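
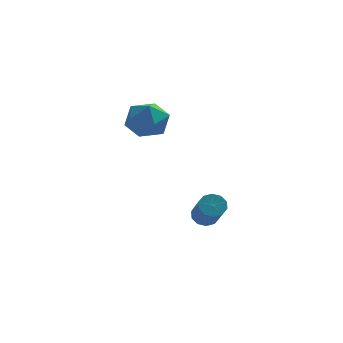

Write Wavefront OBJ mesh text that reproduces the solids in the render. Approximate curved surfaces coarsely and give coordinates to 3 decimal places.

v 0.271 4.668 0.742
v 0.889 4.429 1.489
v 0.351 3.151 0.191
v 0.969 2.912 0.938
v 0.011 3.121 1.129
v -0.039 4.059 1.47
v 1.279 3.521 0.21
v 1.229 4.459 0.551
v 1.511 3.721 1.161
v 0.728 3.473 1.729
v 0.512 4.107 -0.049
v -0.271 3.859 0.519
v 2.921 3.918 -4.418
v 3.485 3.912 -4.59
v 3.823 2.615 -3.434
v 3.259 2.622 -3.262
v 3.454 4.149 -4.315
v 3.792 2.853 -3.159
v 3.219 4.298 -4.079
v 3.557 3.002 -2.923
v 2.87 4.302 -3.973
v 3.209 3.005 -2.817
v 2.541 4.159 -4.037
v 2.879 2.863 -2.88
v 2.357 3.925 -4.246
v 2.695 2.628 -3.09
v 2.388 3.687 -4.521
v 2.726 2.391 -3.365
v 2.623 3.538 -4.757
v 2.961 2.242 -3.601
v 2.971 3.535 -4.863
v 3.31 2.238 -3.707
v 3.301 3.677 -4.8
v 3.639 2.381 -3.643
f 1 12 6
f 1 6 2
f 1 2 8
f 1 8 11
f 1 11 12
f 2 6 10
f 6 12 5
f 12 11 3
f 11 8 7
f 8 2 9
f 4 10 5
f 4 5 3
f 4 3 7
f 4 7 9
f 4 9 10
f 5 10 6
f 3 5 12
f 7 3 11
f 9 7 8
f 10 9 2
f 14 13 17
f 14 17 15
f 15 17 18
f 15 18 16
f 17 13 19
f 17 19 18
f 18 19 20
f 18 20 16
f 19 13 21
f 19 21 20
f 20 21 22
f 20 22 16
f 21 13 23
f 21 23 22
f 22 23 24
f 22 24 16
f 23 13 25
f 23 25 24
f 24 25 26
f 24 26 16
f 25 13 27
f 25 27 26
f 26 27 28
f 26 28 16
f 27 13 29
f 27 29 28
f 28 29 30
f 28 30 16
f 29 13 31
f 29 31 30
f 30 31 32
f 30 32 16
f 31 13 33
f 31 33 32
f 32 33 34
f 32 34 16
f 33 13 14
f 33 14 34
f 34 14 15
f 34 15 16



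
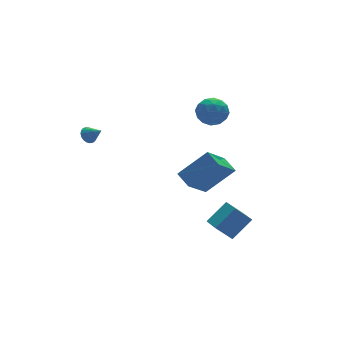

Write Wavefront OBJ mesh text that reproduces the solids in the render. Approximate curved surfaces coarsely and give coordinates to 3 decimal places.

v 2.079 -0.323 3.203
v 2.521 0.406 3.614
v 3.419 -1.046 3.046
v 3.861 -0.317 3.457
v 3.287 -0.872 3.966
v 2.459 -0.424 4.063
v 3.481 -0.216 2.597
v 2.653 0.232 2.694
v 3.387 0.472 3.24
v 3.267 0.067 4.086
v 2.673 -0.707 2.574
v 2.553 -1.112 3.42
v 2.182 0.105 3.422
v 3.758 -0.745 3.238
v 3.421 -1.071 3.537
v 3.68 -0.643 3.779
v 2.146 -0.383 3.686
v 2.405 0.045 3.928
v 2.856 -0.706 4.135
v 3.535 -0.685 2.732
v 3.794 -0.257 2.974
v 2.26 0.003 2.881
v 2.519 0.431 3.123
v 3.084 0.066 2.525
v 2.951 0.573 3.444
v 3.739 0.147 3.352
v 3.516 0.207 2.846
v 3.029 0.47 2.903
v 2.881 0.334 3.942
v 3.668 -0.091 3.849
v 3.331 -0.417 4.149
v 2.844 -0.154 4.206
v 3.39 0.373 3.721
v 2.272 -0.549 2.811
v 3.059 -0.974 2.718
v 3.096 -0.486 2.454
v 2.609 -0.223 2.511
v 2.201 -0.787 3.308
v 2.989 -1.213 3.216
v 2.911 -1.11 3.757
v 2.424 -0.847 3.814
v 2.55 -1.013 2.939
v 1.791 0.081 -2.369
v 1.671 1.093 -1.956
v 3.271 0.833 -3.782
v 3.151 1.845 -3.368
v 3.389 -0.325 -0.912
v 3.269 0.687 -0.498
v 4.869 0.427 -2.324
v 4.749 1.439 -1.911
v 1.461 -3.478 -3.311
v 2.675 -3.375 -2.275
v 1.582 -2.323 -3.568
v 2.797 -2.22 -2.532
v 2.303 -3.78 -4.268
v 3.518 -3.677 -3.232
v 2.425 -2.625 -4.525
v 3.639 -2.522 -3.489
v -2.885 2.391 1.742
v -2.503 2.743 1.889
v -2.475 1.689 2.358
v -2.664 2.783 2.041
v -2.863 2.754 2.141
v -3.066 2.663 2.173
v -3.237 2.525 2.129
v -3.348 2.363 2.019
v -3.379 2.207 1.862
v -3.324 2.082 1.683
v -3.194 2.011 1.515
v -3.01 2.005 1.386
v -2.805 2.066 1.318
v -2.614 2.184 1.324
v -2.469 2.337 1.403
v -2.397 2.499 1.539
v -2.409 2.643 1.712
f 1 38 17
f 38 12 41
f 17 41 6
f 38 41 17
f 1 17 13
f 17 6 18
f 13 18 2
f 17 18 13
f 1 13 22
f 13 2 23
f 22 23 8
f 13 23 22
f 1 22 34
f 22 8 37
f 34 37 11
f 22 37 34
f 1 34 38
f 34 11 42
f 38 42 12
f 34 42 38
f 2 18 29
f 18 6 32
f 29 32 10
f 18 32 29
f 6 41 19
f 41 12 40
f 19 40 5
f 41 40 19
f 12 42 39
f 42 11 35
f 39 35 3
f 42 35 39
f 11 37 36
f 37 8 24
f 36 24 7
f 37 24 36
f 8 23 28
f 23 2 25
f 28 25 9
f 23 25 28
f 4 30 16
f 30 10 31
f 16 31 5
f 30 31 16
f 4 16 14
f 16 5 15
f 14 15 3
f 16 15 14
f 4 14 21
f 14 3 20
f 21 20 7
f 14 20 21
f 4 21 26
f 21 7 27
f 26 27 9
f 21 27 26
f 4 26 30
f 26 9 33
f 30 33 10
f 26 33 30
f 5 31 19
f 31 10 32
f 19 32 6
f 31 32 19
f 3 15 39
f 15 5 40
f 39 40 12
f 15 40 39
f 7 20 36
f 20 3 35
f 36 35 11
f 20 35 36
f 9 27 28
f 27 7 24
f 28 24 8
f 27 24 28
f 10 33 29
f 33 9 25
f 29 25 2
f 33 25 29
f 44 46 43
f 47 44 43
f 43 46 45
f 45 47 43
f 44 50 46
f 48 44 47
f 48 50 44
f 46 50 45
f 49 47 45
f 45 50 49
f 49 48 47
f 50 48 49
f 52 54 51
f 55 52 51
f 51 54 53
f 53 55 51
f 52 58 54
f 56 52 55
f 56 58 52
f 54 58 53
f 57 55 53
f 53 58 57
f 57 56 55
f 58 56 57
f 60 59 62
f 60 62 61
f 62 59 63
f 62 63 61
f 63 59 64
f 63 64 61
f 64 59 65
f 64 65 61
f 65 59 66
f 65 66 61
f 66 59 67
f 66 67 61
f 67 59 68
f 67 68 61
f 68 59 69
f 68 69 61
f 69 59 70
f 69 70 61
f 70 59 71
f 70 71 61
f 71 59 72
f 71 72 61
f 72 59 73
f 72 73 61
f 73 59 74
f 73 74 61
f 74 59 75
f 74 75 61
f 75 59 60
f 75 60 61



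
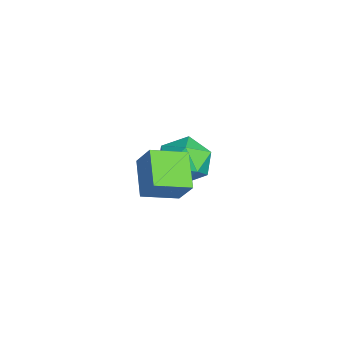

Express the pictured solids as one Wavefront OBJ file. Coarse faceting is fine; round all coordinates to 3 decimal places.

v 1.104 0.183 -1.049
v 1.359 -1.293 -0.581
v -0.395 0.185 -0.228
v -0.141 -1.291 0.24
v 1.701 0.631 0.04
v 1.955 -0.845 0.508
v 0.201 0.633 0.861
v 0.456 -0.843 1.329
v -4.189 1.681 -2.861
v -3.02 1.759 -3.268
v -3.74 -0.019 -1.892
v -2.571 0.059 -2.299
v -2.993 0.875 -1.465
v -3.27 1.926 -2.064
v -3.49 -0.186 -3.096
v -3.767 0.865 -3.695
v -2.587 0.605 -3.413
v -2.28 1.26 -2.405
v -4.48 0.48 -2.755
v -4.173 1.135 -1.747
f 2 4 1
f 5 2 1
f 1 4 3
f 3 5 1
f 2 8 4
f 6 2 5
f 6 8 2
f 4 8 3
f 7 5 3
f 3 8 7
f 7 6 5
f 8 6 7
f 9 20 14
f 9 14 10
f 9 10 16
f 9 16 19
f 9 19 20
f 10 14 18
f 14 20 13
f 20 19 11
f 19 16 15
f 16 10 17
f 12 18 13
f 12 13 11
f 12 11 15
f 12 15 17
f 12 17 18
f 13 18 14
f 11 13 20
f 15 11 19
f 17 15 16
f 18 17 10



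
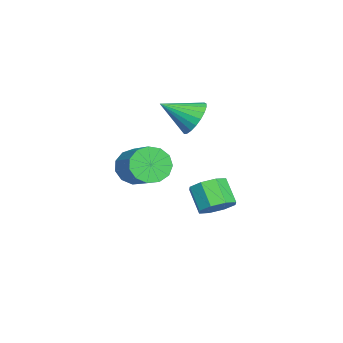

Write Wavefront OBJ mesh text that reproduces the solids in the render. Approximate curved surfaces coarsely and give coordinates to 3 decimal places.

v 1.346 -3.5 0.263
v 1.961 -3.551 -0.623
v 3.449 -2.53 0.35
v 2.834 -2.48 1.237
v 1.638 -3.037 -0.668
v 3.125 -2.017 0.306
v 1.222 -2.67 -0.417
v 2.71 -1.65 0.557
v 0.846 -2.567 0.05
v 2.333 -1.547 1.024
v 0.628 -2.76 0.585
v 2.116 -1.74 1.558
v 0.639 -3.188 1.017
v 2.127 -2.168 1.991
v 0.874 -3.715 1.21
v 2.362 -2.695 2.184
v 1.259 -4.174 1.103
v 2.747 -3.154 2.076
v 1.672 -4.419 0.729
v 3.16 -3.398 1.702
v 1.981 -4.372 0.207
v 3.469 -3.352 1.18
v 2.089 -4.048 -0.297
v 3.577 -3.028 0.676
v -0.653 0.075 -3.235
v -0.01 -0.689 -3.178
v -0.885 -1.34 -2.048
v -1.527 -0.575 -2.105
v 0.174 -0.116 -2.705
v -0.701 -0.767 -1.575
v -0.126 0.569 -2.543
v -1.001 -0.082 -1.413
v -0.735 0.965 -2.786
v -1.609 0.314 -1.656
v -1.295 0.84 -3.292
v -2.17 0.189 -2.162
v -1.479 0.267 -3.765
v -2.354 -0.384 -2.635
v -1.179 -0.418 -3.927
v -2.054 -1.069 -2.797
v -0.571 -0.814 -3.684
v -1.445 -1.465 -2.554
v -0.122 -0.963 3.033
v 0.918 -0.714 3.056
v 0.242 -2.577 4.027
v 0.768 -0.519 3.427
v 0.464 -0.402 3.73
v 0.059 -0.381 3.912
v -0.377 -0.461 3.943
v -0.77 -0.628 3.816
v -1.051 -0.852 3.554
v -1.171 -1.096 3.202
v -1.11 -1.317 2.821
v -0.878 -1.477 2.476
v -0.515 -1.548 2.228
v -0.085 -1.517 2.119
v 0.339 -1.391 2.168
v 0.683 -1.191 2.367
v 0.888 -0.952 2.681
f 2 1 5
f 2 5 3
f 3 5 6
f 3 6 4
f 5 1 7
f 5 7 6
f 6 7 8
f 6 8 4
f 7 1 9
f 7 9 8
f 8 9 10
f 8 10 4
f 9 1 11
f 9 11 10
f 10 11 12
f 10 12 4
f 11 1 13
f 11 13 12
f 12 13 14
f 12 14 4
f 13 1 15
f 13 15 14
f 14 15 16
f 14 16 4
f 15 1 17
f 15 17 16
f 16 17 18
f 16 18 4
f 17 1 19
f 17 19 18
f 18 19 20
f 18 20 4
f 19 1 21
f 19 21 20
f 20 21 22
f 20 22 4
f 21 1 23
f 21 23 22
f 22 23 24
f 22 24 4
f 23 1 2
f 23 2 24
f 24 2 3
f 24 3 4
f 26 25 29
f 26 29 27
f 27 29 30
f 27 30 28
f 29 25 31
f 29 31 30
f 30 31 32
f 30 32 28
f 31 25 33
f 31 33 32
f 32 33 34
f 32 34 28
f 33 25 35
f 33 35 34
f 34 35 36
f 34 36 28
f 35 25 37
f 35 37 36
f 36 37 38
f 36 38 28
f 37 25 39
f 37 39 38
f 38 39 40
f 38 40 28
f 39 25 41
f 39 41 40
f 40 41 42
f 40 42 28
f 41 25 26
f 41 26 42
f 42 26 27
f 42 27 28
f 44 43 46
f 44 46 45
f 46 43 47
f 46 47 45
f 47 43 48
f 47 48 45
f 48 43 49
f 48 49 45
f 49 43 50
f 49 50 45
f 50 43 51
f 50 51 45
f 51 43 52
f 51 52 45
f 52 43 53
f 52 53 45
f 53 43 54
f 53 54 45
f 54 43 55
f 54 55 45
f 55 43 56
f 55 56 45
f 56 43 57
f 56 57 45
f 57 43 58
f 57 58 45
f 58 43 59
f 58 59 45
f 59 43 44
f 59 44 45



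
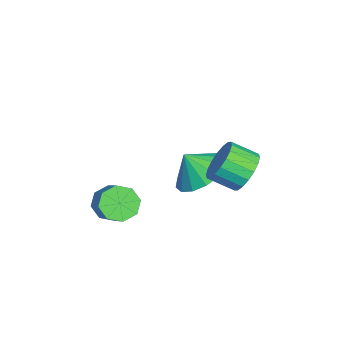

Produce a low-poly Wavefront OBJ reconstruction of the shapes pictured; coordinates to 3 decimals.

v -1.975 0.733 -0.903
v -0.941 0.938 -0.719
v -2.005 0.127 -0.057
v -1.216 1.333 -0.446
v -1.695 1.568 -0.295
v -2.249 1.578 -0.306
v -2.729 1.362 -0.478
v -3.007 0.978 -0.763
v -3.009 0.527 -1.086
v -2.734 0.132 -1.359
v -2.255 -0.102 -1.51
v -1.702 -0.113 -1.499
v -1.221 0.103 -1.327
v -0.943 0.488 -1.042
v -0.441 -2.094 -1.371
v 0.023 -2.452 -1.752
v 0.866 -2.105 -1.051
v 0.401 -1.746 -0.669
v -0.04 -1.949 -1.925
v 0.803 -1.602 -1.224
v -0.338 -1.531 -1.774
v 0.505 -1.184 -1.073
v -0.697 -1.442 -1.386
v 0.146 -1.095 -0.685
v -0.906 -1.735 -0.989
v -0.063 -1.388 -0.288
v -0.843 -2.238 -0.816
v -0 -1.891 -0.115
v -0.545 -2.656 -0.967
v 0.298 -2.309 -0.266
v -0.186 -2.745 -1.355
v 0.657 -2.398 -0.654
v 0.29 2.248 1.01
v 0.567 2.6 1.661
v 0.506 1.724 2.161
v 0.23 1.372 1.51
v 0.219 2.642 1.691
v 0.158 1.766 2.191
v -0.114 2.605 1.587
v -0.175 1.729 2.087
v -0.368 2.498 1.368
v -0.429 1.622 1.868
v -0.491 2.341 1.078
v -0.552 1.465 1.578
v -0.459 2.166 0.775
v -0.52 1.29 1.275
v -0.279 2.007 0.519
v -0.34 1.131 1.018
v 0.014 1.896 0.359
v -0.047 1.02 0.859
v 0.362 1.854 0.329
v 0.301 0.978 0.829
v 0.695 1.891 0.433
v 0.634 1.015 0.933
v 0.949 1.998 0.652
v 0.888 1.122 1.152
v 1.072 2.155 0.942
v 1.011 1.279 1.442
v 1.04 2.33 1.245
v 0.979 1.454 1.745
v 0.86 2.489 1.502
v 0.799 1.613 2.001
f 2 1 4
f 2 4 3
f 4 1 5
f 4 5 3
f 5 1 6
f 5 6 3
f 6 1 7
f 6 7 3
f 7 1 8
f 7 8 3
f 8 1 9
f 8 9 3
f 9 1 10
f 9 10 3
f 10 1 11
f 10 11 3
f 11 1 12
f 11 12 3
f 12 1 13
f 12 13 3
f 13 1 14
f 13 14 3
f 14 1 2
f 14 2 3
f 16 15 19
f 16 19 17
f 17 19 20
f 17 20 18
f 19 15 21
f 19 21 20
f 20 21 22
f 20 22 18
f 21 15 23
f 21 23 22
f 22 23 24
f 22 24 18
f 23 15 25
f 23 25 24
f 24 25 26
f 24 26 18
f 25 15 27
f 25 27 26
f 26 27 28
f 26 28 18
f 27 15 29
f 27 29 28
f 28 29 30
f 28 30 18
f 29 15 31
f 29 31 30
f 30 31 32
f 30 32 18
f 31 15 16
f 31 16 32
f 32 16 17
f 32 17 18
f 34 33 37
f 34 37 35
f 35 37 38
f 35 38 36
f 37 33 39
f 37 39 38
f 38 39 40
f 38 40 36
f 39 33 41
f 39 41 40
f 40 41 42
f 40 42 36
f 41 33 43
f 41 43 42
f 42 43 44
f 42 44 36
f 43 33 45
f 43 45 44
f 44 45 46
f 44 46 36
f 45 33 47
f 45 47 46
f 46 47 48
f 46 48 36
f 47 33 49
f 47 49 48
f 48 49 50
f 48 50 36
f 49 33 51
f 49 51 50
f 50 51 52
f 50 52 36
f 51 33 53
f 51 53 52
f 52 53 54
f 52 54 36
f 53 33 55
f 53 55 54
f 54 55 56
f 54 56 36
f 55 33 57
f 55 57 56
f 56 57 58
f 56 58 36
f 57 33 59
f 57 59 58
f 58 59 60
f 58 60 36
f 59 33 61
f 59 61 60
f 60 61 62
f 60 62 36
f 61 33 34
f 61 34 62
f 62 34 35
f 62 35 36



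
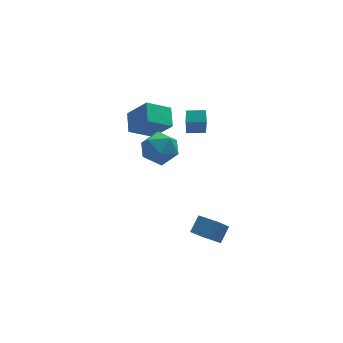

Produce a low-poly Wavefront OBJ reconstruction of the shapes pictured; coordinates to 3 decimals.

v -0.445 3.46 1.43
v -0.269 4.605 2.021
v 0.901 3.657 0.647
v 1.078 4.801 1.239
v 0.422 2.659 2.721
v 0.599 3.803 3.313
v 1.769 2.855 1.939
v 1.945 4 2.53
v 2.318 2.1 1.858
v 2.177 1.401 3.245
v 2.451 2.808 2.229
v 2.309 2.109 3.616
v 3.311 1.911 1.864
v 3.169 1.212 3.251
v 3.443 2.619 2.235
v 3.302 1.92 3.622
v 3.363 -1.254 -4.517
v 2.642 -1.795 -3.54
v 2.562 -0.338 -4.602
v 1.841 -0.878 -3.624
v 3.939 -0.682 -3.776
v 3.218 -1.222 -2.798
v 3.138 0.235 -3.86
v 2.417 -0.306 -2.883
v -0.503 -0.079 3.227
v 0.471 0.214 2.825
v 0.109 -1.714 3.515
v 1.083 -1.421 3.113
v 0.741 -1.015 4.069
v 0.362 -0.004 3.891
v 0.218 -1.496 2.449
v -0.161 -0.485 2.271
v 0.916 -0.661 2.344
v 1.239 -0.364 3.346
v -0.659 -1.136 2.994
v -0.336 -0.839 3.996
f 2 4 1
f 5 2 1
f 1 4 3
f 3 5 1
f 2 8 4
f 6 2 5
f 6 8 2
f 4 8 3
f 7 5 3
f 3 8 7
f 7 6 5
f 8 6 7
f 10 12 9
f 13 10 9
f 9 12 11
f 11 13 9
f 10 16 12
f 14 10 13
f 14 16 10
f 12 16 11
f 15 13 11
f 11 16 15
f 15 14 13
f 16 14 15
f 18 20 17
f 21 18 17
f 17 20 19
f 19 21 17
f 18 24 20
f 22 18 21
f 22 24 18
f 20 24 19
f 23 21 19
f 19 24 23
f 23 22 21
f 24 22 23
f 25 36 30
f 25 30 26
f 25 26 32
f 25 32 35
f 25 35 36
f 26 30 34
f 30 36 29
f 36 35 27
f 35 32 31
f 32 26 33
f 28 34 29
f 28 29 27
f 28 27 31
f 28 31 33
f 28 33 34
f 29 34 30
f 27 29 36
f 31 27 35
f 33 31 32
f 34 33 26



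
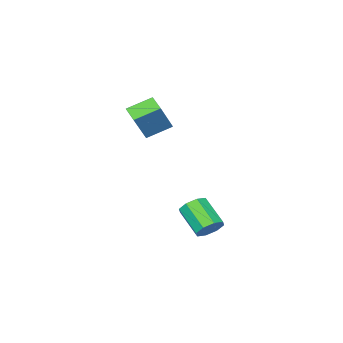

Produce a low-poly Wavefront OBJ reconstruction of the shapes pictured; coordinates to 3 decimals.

v 0.416 -2.004 0.651
v 0.068 -2.94 1.006
v -0.74 -1.334 1.288
v -1.087 -2.27 1.643
v 1.447 -1.77 2.277
v 1.1 -2.706 2.632
v 0.292 -1.1 2.914
v -0.056 -2.036 3.269
v 0.179 2.197 -4.193
v 0.828 2.383 -3.782
v 0.589 0.948 -2.756
v -0.059 0.763 -3.167
v 0.328 2.632 -3.55
v 0.089 1.197 -2.524
v -0.259 2.626 -3.695
v -0.498 1.192 -2.669
v -0.589 2.369 -4.131
v -0.828 0.935 -3.105
v -0.469 2.012 -4.604
v -0.708 0.577 -3.578
v 0.031 1.763 -4.836
v -0.208 0.328 -3.81
v 0.618 1.768 -4.691
v 0.379 0.334 -3.665
v 0.948 2.025 -4.255
v 0.709 0.591 -3.229
f 2 4 1
f 5 2 1
f 1 4 3
f 3 5 1
f 2 8 4
f 6 2 5
f 6 8 2
f 4 8 3
f 7 5 3
f 3 8 7
f 7 6 5
f 8 6 7
f 10 9 13
f 10 13 11
f 11 13 14
f 11 14 12
f 13 9 15
f 13 15 14
f 14 15 16
f 14 16 12
f 15 9 17
f 15 17 16
f 16 17 18
f 16 18 12
f 17 9 19
f 17 19 18
f 18 19 20
f 18 20 12
f 19 9 21
f 19 21 20
f 20 21 22
f 20 22 12
f 21 9 23
f 21 23 22
f 22 23 24
f 22 24 12
f 23 9 25
f 23 25 24
f 24 25 26
f 24 26 12
f 25 9 10
f 25 10 26
f 26 10 11
f 26 11 12



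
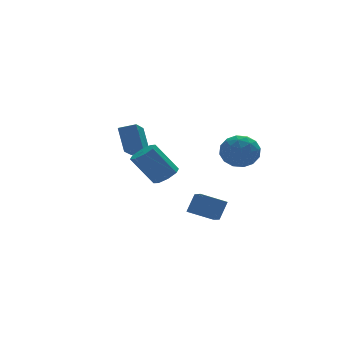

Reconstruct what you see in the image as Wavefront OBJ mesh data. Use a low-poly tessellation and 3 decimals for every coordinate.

v 0.847 -1.676 2.897
v 1.591 -1.963 3.582
v 0.349 -3.297 2.758
v 1.093 -3.584 3.443
v 0.269 -3.018 3.768
v 0.577 -2.016 3.854
v 1.363 -3.244 2.486
v 1.671 -2.242 2.572
v 1.91 -2.933 3.328
v 1.233 -2.793 4.121
v 0.707 -2.467 2.219
v 0.03 -2.327 3.012
v 1.263 -1.677 3.252
v 0.677 -3.583 3.088
v 0.193 -3.25 3.279
v 0.63 -3.419 3.682
v 0.667 -1.708 3.412
v 1.104 -1.877 3.815
v 0.327 -2.497 3.924
v 0.836 -3.383 2.525
v 1.273 -3.552 2.928
v 1.31 -1.841 2.658
v 1.747 -2.01 3.061
v 1.613 -2.763 2.416
v 1.888 -2.416 3.505
v 1.594 -3.369 3.423
v 1.754 -3.169 2.861
v 1.935 -2.58 2.911
v 1.49 -2.334 3.971
v 1.197 -3.286 3.889
v 0.713 -2.953 4.081
v 0.894 -2.365 4.131
v 1.677 -2.904 3.822
v 0.743 -1.974 2.451
v 0.45 -2.926 2.369
v 1.046 -2.895 2.209
v 1.227 -2.307 2.259
v 0.346 -1.891 2.917
v 0.052 -2.844 2.835
v 0.005 -2.68 3.429
v 0.186 -2.091 3.479
v 0.263 -2.356 2.518
v -1.987 2.288 2.191
v -1.956 3.18 3.507
v -2.799 2.736 1.906
v -2.768 3.629 3.222
v -1.172 3.311 1.478
v -1.141 4.204 2.794
v -1.984 3.76 1.193
v -1.953 4.652 2.509
v -1.521 -2.613 -0.42
v -0.956 -2.315 0.537
v -1.294 -1.464 -0.912
v -0.73 -1.166 0.045
v -0.31 -3.094 -0.985
v 0.254 -2.796 -0.028
v -0.084 -1.945 -1.477
v 0.481 -1.647 -0.52
v -2.255 -1.215 1.542
v -1.676 -0.794 1.766
v -2.666 -0.264 3.323
v -3.245 -0.685 3.098
v -2.043 -0.504 1.434
v -3.033 0.027 2.991
v -2.534 -0.63 1.164
v -3.524 -0.1 2.721
v -2.862 -1.099 1.116
v -3.852 -0.569 2.673
v -2.834 -1.636 1.317
v -3.824 -1.106 2.874
v -2.467 -1.927 1.649
v -3.457 -1.396 3.206
v -1.976 -1.8 1.919
v -2.966 -1.27 3.476
v -1.648 -1.331 1.967
v -2.638 -0.801 3.524
f 1 38 17
f 38 12 41
f 17 41 6
f 38 41 17
f 1 17 13
f 17 6 18
f 13 18 2
f 17 18 13
f 1 13 22
f 13 2 23
f 22 23 8
f 13 23 22
f 1 22 34
f 22 8 37
f 34 37 11
f 22 37 34
f 1 34 38
f 34 11 42
f 38 42 12
f 34 42 38
f 2 18 29
f 18 6 32
f 29 32 10
f 18 32 29
f 6 41 19
f 41 12 40
f 19 40 5
f 41 40 19
f 12 42 39
f 42 11 35
f 39 35 3
f 42 35 39
f 11 37 36
f 37 8 24
f 36 24 7
f 37 24 36
f 8 23 28
f 23 2 25
f 28 25 9
f 23 25 28
f 4 30 16
f 30 10 31
f 16 31 5
f 30 31 16
f 4 16 14
f 16 5 15
f 14 15 3
f 16 15 14
f 4 14 21
f 14 3 20
f 21 20 7
f 14 20 21
f 4 21 26
f 21 7 27
f 26 27 9
f 21 27 26
f 4 26 30
f 26 9 33
f 30 33 10
f 26 33 30
f 5 31 19
f 31 10 32
f 19 32 6
f 31 32 19
f 3 15 39
f 15 5 40
f 39 40 12
f 15 40 39
f 7 20 36
f 20 3 35
f 36 35 11
f 20 35 36
f 9 27 28
f 27 7 24
f 28 24 8
f 27 24 28
f 10 33 29
f 33 9 25
f 29 25 2
f 33 25 29
f 44 46 43
f 47 44 43
f 43 46 45
f 45 47 43
f 44 50 46
f 48 44 47
f 48 50 44
f 46 50 45
f 49 47 45
f 45 50 49
f 49 48 47
f 50 48 49
f 52 54 51
f 55 52 51
f 51 54 53
f 53 55 51
f 52 58 54
f 56 52 55
f 56 58 52
f 54 58 53
f 57 55 53
f 53 58 57
f 57 56 55
f 58 56 57
f 60 59 63
f 60 63 61
f 61 63 64
f 61 64 62
f 63 59 65
f 63 65 64
f 64 65 66
f 64 66 62
f 65 59 67
f 65 67 66
f 66 67 68
f 66 68 62
f 67 59 69
f 67 69 68
f 68 69 70
f 68 70 62
f 69 59 71
f 69 71 70
f 70 71 72
f 70 72 62
f 71 59 73
f 71 73 72
f 72 73 74
f 72 74 62
f 73 59 75
f 73 75 74
f 74 75 76
f 74 76 62
f 75 59 60
f 75 60 76
f 76 60 61
f 76 61 62



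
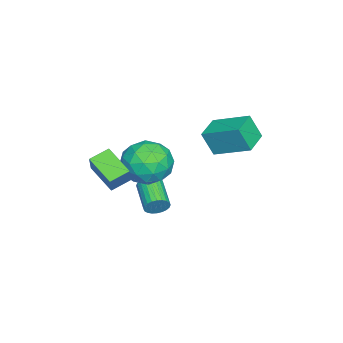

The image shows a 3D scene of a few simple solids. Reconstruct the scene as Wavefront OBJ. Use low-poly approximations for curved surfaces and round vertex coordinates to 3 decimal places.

v 0.635 -1.155 -3.303
v 0.905 -1.294 -2.832
v -0.285 -1.963 -2.346
v -0.555 -1.825 -2.817
v 0.819 -1.101 -2.777
v -0.371 -1.77 -2.291
v 0.705 -0.916 -2.802
v -0.485 -1.586 -2.316
v 0.581 -0.767 -2.903
v -0.61 -1.437 -2.417
v 0.464 -0.678 -3.065
v -0.726 -1.348 -2.578
v 0.374 -0.661 -3.263
v -0.817 -1.331 -2.777
v 0.323 -0.72 -3.467
v -0.867 -1.39 -2.981
v 0.32 -0.845 -3.647
v -0.87 -1.514 -3.161
v 0.365 -1.017 -3.774
v -0.825 -1.686 -3.288
v 0.451 -1.21 -3.829
v -0.739 -1.879 -3.343
v 0.565 -1.394 -3.804
v -0.625 -2.064 -3.318
v 0.69 -1.543 -3.703
v -0.501 -2.213 -3.217
v 0.806 -1.632 -3.542
v -0.384 -2.302 -3.055
v 0.897 -1.649 -3.343
v -0.294 -2.319 -2.857
v 0.947 -1.59 -3.139
v -0.243 -2.26 -2.653
v 0.95 -1.466 -2.959
v -0.24 -2.135 -2.473
v 1.438 -3.665 -0.894
v 2.13 -3.487 0.12
v 0.806 -3.049 -0.57
v 1.498 -2.871 0.443
v 2.142 -2.589 -1.563
v 2.834 -2.411 -0.55
v 1.51 -1.973 -1.24
v 2.202 -1.795 -0.226
v -0.168 -0.796 -1.716
v 0.424 -1.143 -0.76
v -0.924 -2.537 -1.88
v -0.332 -2.884 -0.924
v -1.215 -2.112 -0.821
v -0.748 -1.036 -0.72
v 0.248 -2.644 -1.92
v 0.715 -1.568 -1.819
v 0.682 -2.285 -0.886
v -0.223 -1.957 -0.206
v -0.277 -1.723 -2.434
v -1.182 -1.395 -1.754
v 0.194 -0.816 -1.224
v -0.694 -2.864 -1.416
v -1.214 -2.41 -1.356
v -0.865 -2.614 -0.794
v -0.495 -0.754 -1.2
v -0.146 -0.958 -0.638
v -1.11 -1.528 -0.674
v -0.354 -2.722 -2.002
v -0.005 -2.926 -1.44
v 0.365 -1.066 -1.846
v 0.714 -1.27 -1.284
v 0.61 -2.152 -1.966
v 0.694 -1.692 -0.736
v 0.25 -2.716 -0.832
v 0.59 -2.574 -1.418
v 0.865 -1.942 -1.358
v 0.162 -1.499 -0.336
v -0.282 -2.522 -0.433
v -0.801 -2.069 -0.372
v -0.526 -1.436 -0.313
v 0.314 -2.17 -0.41
v -0.218 -1.158 -2.207
v -0.662 -2.181 -2.304
v 0.026 -2.244 -2.327
v 0.301 -1.611 -2.268
v -0.75 -0.964 -1.808
v -1.194 -1.988 -1.904
v -1.365 -1.738 -1.282
v -1.09 -1.106 -1.222
v -0.814 -1.51 -2.23
v -0.116 1.459 0.705
v -0.078 0.957 1.806
v 0.153 3.017 1.406
v 0.191 2.516 2.506
v 1.069 1.304 0.594
v 1.107 0.803 1.694
v 1.338 2.863 1.294
v 1.376 2.361 2.395
f 2 1 5
f 2 5 3
f 3 5 6
f 3 6 4
f 5 1 7
f 5 7 6
f 6 7 8
f 6 8 4
f 7 1 9
f 7 9 8
f 8 9 10
f 8 10 4
f 9 1 11
f 9 11 10
f 10 11 12
f 10 12 4
f 11 1 13
f 11 13 12
f 12 13 14
f 12 14 4
f 13 1 15
f 13 15 14
f 14 15 16
f 14 16 4
f 15 1 17
f 15 17 16
f 16 17 18
f 16 18 4
f 17 1 19
f 17 19 18
f 18 19 20
f 18 20 4
f 19 1 21
f 19 21 20
f 20 21 22
f 20 22 4
f 21 1 23
f 21 23 22
f 22 23 24
f 22 24 4
f 23 1 25
f 23 25 24
f 24 25 26
f 24 26 4
f 25 1 27
f 25 27 26
f 26 27 28
f 26 28 4
f 27 1 29
f 27 29 28
f 28 29 30
f 28 30 4
f 29 1 31
f 29 31 30
f 30 31 32
f 30 32 4
f 31 1 33
f 31 33 32
f 32 33 34
f 32 34 4
f 33 1 2
f 33 2 34
f 34 2 3
f 34 3 4
f 36 38 35
f 39 36 35
f 35 38 37
f 37 39 35
f 36 42 38
f 40 36 39
f 40 42 36
f 38 42 37
f 41 39 37
f 37 42 41
f 41 40 39
f 42 40 41
f 43 80 59
f 80 54 83
f 59 83 48
f 80 83 59
f 43 59 55
f 59 48 60
f 55 60 44
f 59 60 55
f 43 55 64
f 55 44 65
f 64 65 50
f 55 65 64
f 43 64 76
f 64 50 79
f 76 79 53
f 64 79 76
f 43 76 80
f 76 53 84
f 80 84 54
f 76 84 80
f 44 60 71
f 60 48 74
f 71 74 52
f 60 74 71
f 48 83 61
f 83 54 82
f 61 82 47
f 83 82 61
f 54 84 81
f 84 53 77
f 81 77 45
f 84 77 81
f 53 79 78
f 79 50 66
f 78 66 49
f 79 66 78
f 50 65 70
f 65 44 67
f 70 67 51
f 65 67 70
f 46 72 58
f 72 52 73
f 58 73 47
f 72 73 58
f 46 58 56
f 58 47 57
f 56 57 45
f 58 57 56
f 46 56 63
f 56 45 62
f 63 62 49
f 56 62 63
f 46 63 68
f 63 49 69
f 68 69 51
f 63 69 68
f 46 68 72
f 68 51 75
f 72 75 52
f 68 75 72
f 47 73 61
f 73 52 74
f 61 74 48
f 73 74 61
f 45 57 81
f 57 47 82
f 81 82 54
f 57 82 81
f 49 62 78
f 62 45 77
f 78 77 53
f 62 77 78
f 51 69 70
f 69 49 66
f 70 66 50
f 69 66 70
f 52 75 71
f 75 51 67
f 71 67 44
f 75 67 71
f 86 88 85
f 89 86 85
f 85 88 87
f 87 89 85
f 86 92 88
f 90 86 89
f 90 92 86
f 88 92 87
f 91 89 87
f 87 92 91
f 91 90 89
f 92 90 91



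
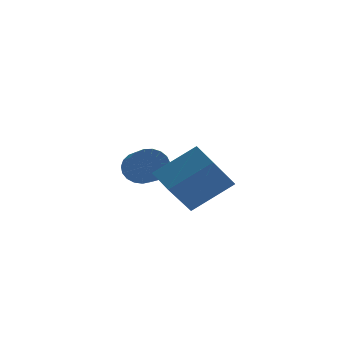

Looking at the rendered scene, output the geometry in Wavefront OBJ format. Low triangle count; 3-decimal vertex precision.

v 3.108 0.912 0.204
v 3.663 0.629 -0.298
v 3.506 -0.975 0.433
v 2.952 -0.692 0.936
v 3.847 0.729 -0.04
v 3.691 -0.876 0.691
v 3.904 0.86 0.26
v 3.748 -0.744 0.992
v 3.824 1 0.551
v 3.668 -0.604 1.282
v 3.619 1.125 0.781
v 3.463 -0.479 1.513
v 3.327 1.214 0.912
v 3.17 -0.391 1.644
v 2.996 1.25 0.921
v 2.84 -0.354 1.652
v 2.685 1.227 0.805
v 2.529 -0.377 1.537
v 2.447 1.151 0.586
v 2.291 -0.454 1.317
v 2.323 1.032 0.301
v 2.167 -0.572 1.032
v 2.335 0.894 -0.001
v 2.179 -0.711 0.73
v 2.481 0.758 -0.268
v 2.325 -0.846 0.464
v 2.735 0.649 -0.453
v 2.579 -0.955 0.279
v 3.054 0.585 -0.524
v 2.898 -1.019 0.207
v 3.382 0.578 -0.469
v 3.226 -1.026 0.262
v 2.422 -4.867 1.331
v 4.055 -4.934 2.501
v 2.192 -3.701 1.718
v 3.825 -3.768 2.888
v 3.495 -4.172 -0.128
v 5.128 -4.239 1.042
v 3.265 -3.006 0.259
v 4.898 -3.073 1.429
f 2 1 5
f 2 5 3
f 3 5 6
f 3 6 4
f 5 1 7
f 5 7 6
f 6 7 8
f 6 8 4
f 7 1 9
f 7 9 8
f 8 9 10
f 8 10 4
f 9 1 11
f 9 11 10
f 10 11 12
f 10 12 4
f 11 1 13
f 11 13 12
f 12 13 14
f 12 14 4
f 13 1 15
f 13 15 14
f 14 15 16
f 14 16 4
f 15 1 17
f 15 17 16
f 16 17 18
f 16 18 4
f 17 1 19
f 17 19 18
f 18 19 20
f 18 20 4
f 19 1 21
f 19 21 20
f 20 21 22
f 20 22 4
f 21 1 23
f 21 23 22
f 22 23 24
f 22 24 4
f 23 1 25
f 23 25 24
f 24 25 26
f 24 26 4
f 25 1 27
f 25 27 26
f 26 27 28
f 26 28 4
f 27 1 29
f 27 29 28
f 28 29 30
f 28 30 4
f 29 1 31
f 29 31 30
f 30 31 32
f 30 32 4
f 31 1 2
f 31 2 32
f 32 2 3
f 32 3 4
f 34 36 33
f 37 34 33
f 33 36 35
f 35 37 33
f 34 40 36
f 38 34 37
f 38 40 34
f 36 40 35
f 39 37 35
f 35 40 39
f 39 38 37
f 40 38 39



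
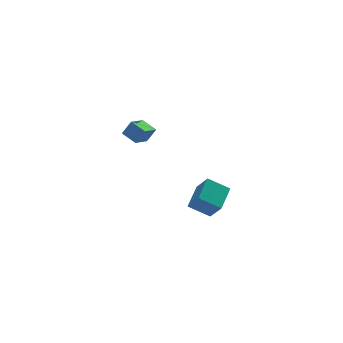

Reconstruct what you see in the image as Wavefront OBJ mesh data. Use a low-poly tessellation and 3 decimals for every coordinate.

v -1.497 -5.152 0.712
v -2.585 -4.474 1.41
v -1.805 -4.337 -0.558
v -2.893 -3.66 0.14
v -0.467 -4 1.2
v -1.555 -3.323 1.898
v -0.775 -3.186 -0.07
v -1.863 -2.508 0.628
v -3.554 2.746 1.066
v -4.038 3.682 1.38
v -2.55 3.502 0.362
v -3.035 4.438 0.677
v -2.965 2.762 1.923
v -3.45 3.698 2.238
v -1.962 3.518 1.22
v -2.446 4.454 1.534
f 2 4 1
f 5 2 1
f 1 4 3
f 3 5 1
f 2 8 4
f 6 2 5
f 6 8 2
f 4 8 3
f 7 5 3
f 3 8 7
f 7 6 5
f 8 6 7
f 10 12 9
f 13 10 9
f 9 12 11
f 11 13 9
f 10 16 12
f 14 10 13
f 14 16 10
f 12 16 11
f 15 13 11
f 11 16 15
f 15 14 13
f 16 14 15



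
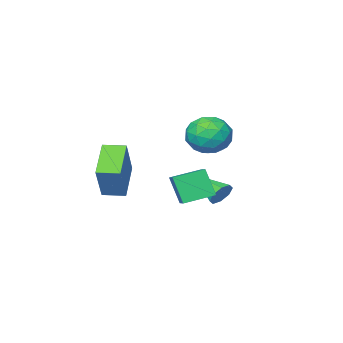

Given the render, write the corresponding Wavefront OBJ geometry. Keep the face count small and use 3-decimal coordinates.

v -4.965 1.261 0.456
v -4.514 1.764 -0.418
v -3.346 0.716 0.978
v -2.895 1.219 0.104
v -3.333 1.819 0.921
v -4.334 2.155 0.599
v -3.526 0.325 -0.039
v -4.527 0.661 -0.361
v -3.625 1.185 -0.723
v -3.506 2.108 -0.13
v -4.354 0.372 0.69
v -4.235 1.295 1.283
v -4.882 1.56 -0.027
v -2.978 0.92 0.587
v -3.235 1.272 1.067
v -2.971 1.568 0.553
v -4.776 1.79 0.571
v -4.511 2.086 0.057
v -3.816 2.118 0.844
v -3.349 0.394 0.503
v -3.084 0.69 -0.011
v -4.889 0.912 0.007
v -4.625 1.208 -0.507
v -4.044 0.362 -0.284
v -4.094 1.515 -0.72
v -3.143 1.195 -0.413
v -3.514 0.669 -0.497
v -4.102 0.867 -0.686
v -4.024 2.058 -0.371
v -3.072 1.738 -0.065
v -3.33 2.091 0.416
v -3.918 2.289 0.226
v -3.502 1.718 -0.551
v -4.788 0.742 0.625
v -3.836 0.422 0.931
v -3.942 0.191 0.334
v -4.53 0.389 0.144
v -4.717 1.285 0.973
v -3.766 0.965 1.28
v -3.758 1.613 1.246
v -4.346 1.811 1.057
v -4.358 0.762 1.111
v -1.9 3.967 -1.898
v -1.829 3.352 -0.62
v -1.42 4.808 -1.52
v -1.348 4.193 -0.242
v -0.652 3.407 -2.238
v -0.58 2.792 -0.96
v -0.171 4.248 -1.86
v -0.1 3.633 -0.582
v 0.067 -0.591 -1.242
v 0.92 0.19 0.488
v -0.639 0.159 -1.231
v 0.213 0.939 0.498
v 1.167 0.461 -2.258
v 2.019 1.241 -0.529
v 0.46 1.21 -2.248
v 1.313 1.991 -0.518
v -2.813 3.453 -2.273
v -2.593 3.747 -1.736
v -2.567 1.947 -1.547
v -3.085 3.673 -1.724
v -3.417 3.47 -2.033
v -3.396 3.257 -2.483
v -3.033 3.159 -2.809
v -2.542 3.234 -2.821
v -2.209 3.437 -2.512
v -2.23 3.65 -2.063
f 1 38 17
f 38 12 41
f 17 41 6
f 38 41 17
f 1 17 13
f 17 6 18
f 13 18 2
f 17 18 13
f 1 13 22
f 13 2 23
f 22 23 8
f 13 23 22
f 1 22 34
f 22 8 37
f 34 37 11
f 22 37 34
f 1 34 38
f 34 11 42
f 38 42 12
f 34 42 38
f 2 18 29
f 18 6 32
f 29 32 10
f 18 32 29
f 6 41 19
f 41 12 40
f 19 40 5
f 41 40 19
f 12 42 39
f 42 11 35
f 39 35 3
f 42 35 39
f 11 37 36
f 37 8 24
f 36 24 7
f 37 24 36
f 8 23 28
f 23 2 25
f 28 25 9
f 23 25 28
f 4 30 16
f 30 10 31
f 16 31 5
f 30 31 16
f 4 16 14
f 16 5 15
f 14 15 3
f 16 15 14
f 4 14 21
f 14 3 20
f 21 20 7
f 14 20 21
f 4 21 26
f 21 7 27
f 26 27 9
f 21 27 26
f 4 26 30
f 26 9 33
f 30 33 10
f 26 33 30
f 5 31 19
f 31 10 32
f 19 32 6
f 31 32 19
f 3 15 39
f 15 5 40
f 39 40 12
f 15 40 39
f 7 20 36
f 20 3 35
f 36 35 11
f 20 35 36
f 9 27 28
f 27 7 24
f 28 24 8
f 27 24 28
f 10 33 29
f 33 9 25
f 29 25 2
f 33 25 29
f 44 46 43
f 47 44 43
f 43 46 45
f 45 47 43
f 44 50 46
f 48 44 47
f 48 50 44
f 46 50 45
f 49 47 45
f 45 50 49
f 49 48 47
f 50 48 49
f 52 54 51
f 55 52 51
f 51 54 53
f 53 55 51
f 52 58 54
f 56 52 55
f 56 58 52
f 54 58 53
f 57 55 53
f 53 58 57
f 57 56 55
f 58 56 57
f 60 59 62
f 60 62 61
f 62 59 63
f 62 63 61
f 63 59 64
f 63 64 61
f 64 59 65
f 64 65 61
f 65 59 66
f 65 66 61
f 66 59 67
f 66 67 61
f 67 59 68
f 67 68 61
f 68 59 60
f 68 60 61



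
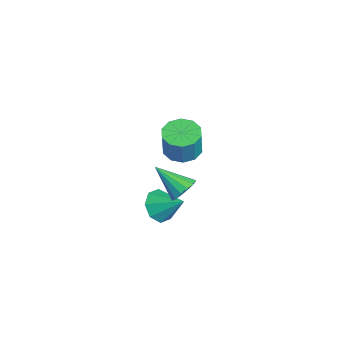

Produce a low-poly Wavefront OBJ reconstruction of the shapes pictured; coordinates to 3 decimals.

v 2.484 -0.97 -2.667
v 3.219 -1.049 -3.295
v 3.356 0.03 -1.773
v 2.758 -0.493 -3.467
v 2.136 -0.217 -3.17
v 1.718 -0.381 -2.579
v 1.749 -0.891 -2.04
v 2.211 -1.447 -1.868
v 2.832 -1.723 -2.165
v 3.25 -1.558 -2.756
v -2.313 0.982 -2.455
v -1.637 0.287 -2.738
v -1.112 0.142 -1.128
v -1.787 0.838 -0.845
v -1.365 0.847 -2.777
v -0.839 0.702 -1.166
v -1.454 1.459 -2.692
v -0.929 1.314 -1.082
v -1.872 1.889 -2.517
v -1.347 1.744 -0.907
v -2.458 1.973 -2.319
v -1.932 1.828 -0.708
v -2.988 1.678 -2.172
v -2.463 1.533 -0.562
v -3.261 1.118 -2.134
v -2.735 0.973 -0.523
v -3.171 0.506 -2.218
v -2.646 0.361 -0.608
v -2.753 0.076 -2.393
v -2.228 -0.069 -0.783
v -2.168 -0.008 -2.592
v -1.642 -0.153 -0.981
v 4.018 -0.093 -0.409
v 4.723 -0.309 -0.099
v 3.142 -1.287 0.749
v 4.596 0.009 0.134
v 4.315 0.3 0.221
v 3.954 0.486 0.139
v 3.61 0.516 -0.09
v 3.375 0.383 -0.405
v 3.313 0.122 -0.72
v 3.44 -0.196 -0.953
v 3.721 -0.487 -1.039
v 4.082 -0.673 -0.957
v 4.426 -0.703 -0.729
v 4.661 -0.57 -0.414
f 2 1 4
f 2 4 3
f 4 1 5
f 4 5 3
f 5 1 6
f 5 6 3
f 6 1 7
f 6 7 3
f 7 1 8
f 7 8 3
f 8 1 9
f 8 9 3
f 9 1 10
f 9 10 3
f 10 1 2
f 10 2 3
f 12 11 15
f 12 15 13
f 13 15 16
f 13 16 14
f 15 11 17
f 15 17 16
f 16 17 18
f 16 18 14
f 17 11 19
f 17 19 18
f 18 19 20
f 18 20 14
f 19 11 21
f 19 21 20
f 20 21 22
f 20 22 14
f 21 11 23
f 21 23 22
f 22 23 24
f 22 24 14
f 23 11 25
f 23 25 24
f 24 25 26
f 24 26 14
f 25 11 27
f 25 27 26
f 26 27 28
f 26 28 14
f 27 11 29
f 27 29 28
f 28 29 30
f 28 30 14
f 29 11 31
f 29 31 30
f 30 31 32
f 30 32 14
f 31 11 12
f 31 12 32
f 32 12 13
f 32 13 14
f 34 33 36
f 34 36 35
f 36 33 37
f 36 37 35
f 37 33 38
f 37 38 35
f 38 33 39
f 38 39 35
f 39 33 40
f 39 40 35
f 40 33 41
f 40 41 35
f 41 33 42
f 41 42 35
f 42 33 43
f 42 43 35
f 43 33 44
f 43 44 35
f 44 33 45
f 44 45 35
f 45 33 46
f 45 46 35
f 46 33 34
f 46 34 35



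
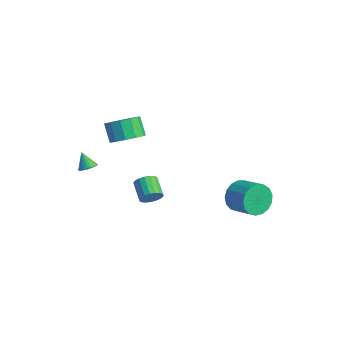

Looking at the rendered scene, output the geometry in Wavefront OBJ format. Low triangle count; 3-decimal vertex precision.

v -1.8 -1.894 1.892
v -1.103 -1.301 2.341
v -1.862 -1.192 3.378
v -2.56 -1.786 2.928
v -1.451 -0.949 2.049
v -2.211 -0.84 3.086
v -1.91 -0.897 1.707
v -2.67 -0.789 2.744
v -2.334 -1.162 1.424
v -3.094 -1.054 2.46
v -2.589 -1.659 1.289
v -3.349 -1.551 2.326
v -2.593 -2.231 1.346
v -3.353 -2.123 2.382
v -2.346 -2.696 1.576
v -3.105 -2.588 2.612
v -1.925 -2.906 1.906
v -2.685 -2.798 2.943
v -1.465 -2.795 2.232
v -2.224 -2.687 3.269
v -1.111 -2.398 2.45
v -1.871 -2.29 3.486
v -0.976 -1.841 2.49
v -1.736 -1.733 3.527
v 1.166 -2.194 -0.938
v 1.419 -2.427 -0.351
v 0.348 -2.138 0.225
v 0.094 -1.906 -0.362
v 1.499 -2.135 -0.348
v 0.428 -1.846 0.228
v 1.513 -1.855 -0.462
v 0.442 -1.566 0.114
v 1.458 -1.642 -0.67
v 0.387 -1.354 -0.094
v 1.346 -1.539 -0.931
v 0.275 -1.25 -0.355
v 1.197 -1.565 -1.194
v 0.126 -1.276 -0.618
v 1.043 -1.716 -1.406
v -0.028 -1.427 -0.829
v 0.912 -1.962 -1.525
v -0.159 -1.673 -0.949
v 0.832 -2.254 -1.528
v -0.239 -1.965 -0.952
v 0.818 -2.534 -1.414
v -0.253 -2.245 -0.838
v 0.873 -2.746 -1.206
v -0.198 -2.458 -0.63
v 0.985 -2.85 -0.945
v -0.086 -2.561 -0.369
v 1.134 -2.824 -0.682
v 0.063 -2.535 -0.106
v 1.288 -2.673 -0.471
v 0.217 -2.384 0.106
v -2.981 -3.733 -0.516
v -2.636 -3.351 -0.272
v -3.559 -3.807 0.416
v -2.792 -3.219 -0.359
v -2.978 -3.165 -0.469
v -3.163 -3.198 -0.587
v -3.321 -3.312 -0.694
v -3.428 -3.49 -0.774
v -3.466 -3.705 -0.815
v -3.43 -3.925 -0.81
v -3.326 -4.115 -0.761
v -3.17 -4.247 -0.674
v -2.984 -4.301 -0.564
v -2.798 -4.268 -0.446
v -2.64 -4.154 -0.339
v -2.534 -3.976 -0.259
v -2.496 -3.761 -0.218
v -2.532 -3.541 -0.223
v 1.06 3.6 -3.284
v 1.455 3.19 -4.19
v 2.914 3.43 -3.662
v 2.52 3.84 -2.756
v 1.41 3.69 -4.291
v 2.869 3.93 -3.764
v 1.284 4.17 -4.162
v 2.743 4.409 -3.634
v 1.107 4.519 -3.831
v 2.567 4.758 -3.303
v 0.92 4.657 -3.375
v 2.379 4.897 -2.847
v 0.764 4.553 -2.898
v 2.224 4.793 -2.371
v 0.677 4.231 -2.51
v 2.136 4.471 -1.982
v 0.677 3.765 -2.298
v 2.136 4.004 -1.771
v 0.765 3.261 -2.313
v 2.224 3.5 -1.785
v 0.921 2.834 -2.55
v 2.38 3.074 -2.022
v 1.109 2.583 -2.955
v 2.568 2.823 -2.428
v 1.285 2.565 -3.435
v 2.744 2.805 -2.908
v 1.41 2.784 -3.881
v 2.869 3.024 -3.354
f 2 1 5
f 2 5 3
f 3 5 6
f 3 6 4
f 5 1 7
f 5 7 6
f 6 7 8
f 6 8 4
f 7 1 9
f 7 9 8
f 8 9 10
f 8 10 4
f 9 1 11
f 9 11 10
f 10 11 12
f 10 12 4
f 11 1 13
f 11 13 12
f 12 13 14
f 12 14 4
f 13 1 15
f 13 15 14
f 14 15 16
f 14 16 4
f 15 1 17
f 15 17 16
f 16 17 18
f 16 18 4
f 17 1 19
f 17 19 18
f 18 19 20
f 18 20 4
f 19 1 21
f 19 21 20
f 20 21 22
f 20 22 4
f 21 1 23
f 21 23 22
f 22 23 24
f 22 24 4
f 23 1 2
f 23 2 24
f 24 2 3
f 24 3 4
f 26 25 29
f 26 29 27
f 27 29 30
f 27 30 28
f 29 25 31
f 29 31 30
f 30 31 32
f 30 32 28
f 31 25 33
f 31 33 32
f 32 33 34
f 32 34 28
f 33 25 35
f 33 35 34
f 34 35 36
f 34 36 28
f 35 25 37
f 35 37 36
f 36 37 38
f 36 38 28
f 37 25 39
f 37 39 38
f 38 39 40
f 38 40 28
f 39 25 41
f 39 41 40
f 40 41 42
f 40 42 28
f 41 25 43
f 41 43 42
f 42 43 44
f 42 44 28
f 43 25 45
f 43 45 44
f 44 45 46
f 44 46 28
f 45 25 47
f 45 47 46
f 46 47 48
f 46 48 28
f 47 25 49
f 47 49 48
f 48 49 50
f 48 50 28
f 49 25 51
f 49 51 50
f 50 51 52
f 50 52 28
f 51 25 53
f 51 53 52
f 52 53 54
f 52 54 28
f 53 25 26
f 53 26 54
f 54 26 27
f 54 27 28
f 56 55 58
f 56 58 57
f 58 55 59
f 58 59 57
f 59 55 60
f 59 60 57
f 60 55 61
f 60 61 57
f 61 55 62
f 61 62 57
f 62 55 63
f 62 63 57
f 63 55 64
f 63 64 57
f 64 55 65
f 64 65 57
f 65 55 66
f 65 66 57
f 66 55 67
f 66 67 57
f 67 55 68
f 67 68 57
f 68 55 69
f 68 69 57
f 69 55 70
f 69 70 57
f 70 55 71
f 70 71 57
f 71 55 72
f 71 72 57
f 72 55 56
f 72 56 57
f 74 73 77
f 74 77 75
f 75 77 78
f 75 78 76
f 77 73 79
f 77 79 78
f 78 79 80
f 78 80 76
f 79 73 81
f 79 81 80
f 80 81 82
f 80 82 76
f 81 73 83
f 81 83 82
f 82 83 84
f 82 84 76
f 83 73 85
f 83 85 84
f 84 85 86
f 84 86 76
f 85 73 87
f 85 87 86
f 86 87 88
f 86 88 76
f 87 73 89
f 87 89 88
f 88 89 90
f 88 90 76
f 89 73 91
f 89 91 90
f 90 91 92
f 90 92 76
f 91 73 93
f 91 93 92
f 92 93 94
f 92 94 76
f 93 73 95
f 93 95 94
f 94 95 96
f 94 96 76
f 95 73 97
f 95 97 96
f 96 97 98
f 96 98 76
f 97 73 99
f 97 99 98
f 98 99 100
f 98 100 76
f 99 73 74
f 99 74 100
f 100 74 75
f 100 75 76



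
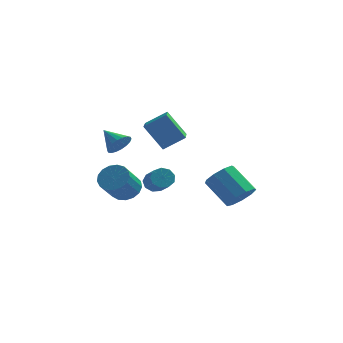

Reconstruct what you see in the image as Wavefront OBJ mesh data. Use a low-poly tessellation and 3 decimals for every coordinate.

v -3.758 3.377 -4.571
v -3.254 3.845 -3.96
v -3.719 2.671 -2.678
v -4.222 2.203 -3.289
v -3.652 4.032 -3.933
v -4.117 2.857 -2.651
v -4.074 4.068 -4.053
v -4.539 2.893 -2.771
v -4.424 3.947 -4.291
v -4.889 2.772 -3.009
v -4.621 3.694 -4.594
v -5.086 2.519 -3.312
v -4.62 3.37 -4.891
v -5.085 2.195 -3.609
v -4.422 3.047 -5.115
v -4.886 1.872 -3.833
v -4.071 2.799 -5.214
v -4.536 1.625 -3.932
v -3.649 2.685 -5.166
v -4.114 1.51 -3.884
v -3.251 2.729 -4.982
v -3.716 1.554 -3.7
v -2.97 2.921 -4.704
v -3.435 1.746 -3.422
v -2.869 3.218 -4.395
v -3.334 2.043 -3.113
v -2.971 3.552 -4.126
v -3.436 2.377 -2.844
v 2.802 -1.655 -2.487
v 3.421 -1.697 -1.821
v 2.236 -0.867 -0.667
v 1.618 -0.825 -1.333
v 3.485 -1.165 -2.138
v 2.301 -0.335 -0.984
v 3.23 -0.862 -2.618
v 2.045 -0.032 -1.465
v 2.775 -0.931 -3.037
v 1.59 -0.101 -1.883
v 2.332 -1.338 -3.198
v 1.147 -0.508 -2.045
v 2.11 -1.893 -3.027
v 0.925 -1.063 -1.873
v 2.212 -2.337 -2.603
v 1.027 -1.507 -1.449
v 2.59 -2.462 -2.124
v 1.405 -1.632 -0.971
v 3.067 -2.209 -1.815
v 1.883 -1.379 -0.662
v -3.26 -1.754 0.882
v -3.048 -2.072 1.515
v -4.16 -1.046 1.538
v -2.853 -1.808 1.498
v -2.739 -1.533 1.358
v -2.727 -1.301 1.124
v -2.821 -1.16 0.842
v -3.002 -1.136 0.568
v -3.235 -1.234 0.356
v -3.472 -1.436 0.248
v -3.667 -1.7 0.266
v -3.782 -1.976 0.406
v -3.793 -2.207 0.64
v -3.699 -2.349 0.922
v -3.518 -2.373 1.196
v -3.286 -2.274 1.408
v -2.679 2.609 0.316
v -1.538 2.947 1.072
v -2.877 4.622 -0.286
v -1.736 4.96 0.47
v -1.624 2.28 -1.13
v -0.483 2.618 -0.374
v -1.822 4.293 -1.732
v -0.681 4.631 -0.976
v -1.583 -1.102 -1.919
v -1.296 -0.685 -1.528
v -0.75 -1.88 -0.651
v -1.037 -2.298 -1.041
v -1.702 -0.767 -1.387
v -1.156 -1.962 -0.51
v -2.053 -1.006 -1.495
v -1.507 -2.201 -0.618
v -2.183 -1.29 -1.801
v -1.637 -2.486 -0.924
v -2.033 -1.487 -2.162
v -1.487 -2.682 -1.285
v -1.672 -1.503 -2.409
v -1.126 -2.699 -1.532
v -1.269 -1.332 -2.427
v -0.724 -2.528 -1.55
v -1.014 -1.054 -2.207
v -0.468 -2.249 -1.33
v -1.024 -0.798 -1.851
v -0.478 -1.993 -0.974
f 2 1 5
f 2 5 3
f 3 5 6
f 3 6 4
f 5 1 7
f 5 7 6
f 6 7 8
f 6 8 4
f 7 1 9
f 7 9 8
f 8 9 10
f 8 10 4
f 9 1 11
f 9 11 10
f 10 11 12
f 10 12 4
f 11 1 13
f 11 13 12
f 12 13 14
f 12 14 4
f 13 1 15
f 13 15 14
f 14 15 16
f 14 16 4
f 15 1 17
f 15 17 16
f 16 17 18
f 16 18 4
f 17 1 19
f 17 19 18
f 18 19 20
f 18 20 4
f 19 1 21
f 19 21 20
f 20 21 22
f 20 22 4
f 21 1 23
f 21 23 22
f 22 23 24
f 22 24 4
f 23 1 25
f 23 25 24
f 24 25 26
f 24 26 4
f 25 1 27
f 25 27 26
f 26 27 28
f 26 28 4
f 27 1 2
f 27 2 28
f 28 2 3
f 28 3 4
f 30 29 33
f 30 33 31
f 31 33 34
f 31 34 32
f 33 29 35
f 33 35 34
f 34 35 36
f 34 36 32
f 35 29 37
f 35 37 36
f 36 37 38
f 36 38 32
f 37 29 39
f 37 39 38
f 38 39 40
f 38 40 32
f 39 29 41
f 39 41 40
f 40 41 42
f 40 42 32
f 41 29 43
f 41 43 42
f 42 43 44
f 42 44 32
f 43 29 45
f 43 45 44
f 44 45 46
f 44 46 32
f 45 29 47
f 45 47 46
f 46 47 48
f 46 48 32
f 47 29 30
f 47 30 48
f 48 30 31
f 48 31 32
f 50 49 52
f 50 52 51
f 52 49 53
f 52 53 51
f 53 49 54
f 53 54 51
f 54 49 55
f 54 55 51
f 55 49 56
f 55 56 51
f 56 49 57
f 56 57 51
f 57 49 58
f 57 58 51
f 58 49 59
f 58 59 51
f 59 49 60
f 59 60 51
f 60 49 61
f 60 61 51
f 61 49 62
f 61 62 51
f 62 49 63
f 62 63 51
f 63 49 64
f 63 64 51
f 64 49 50
f 64 50 51
f 66 68 65
f 69 66 65
f 65 68 67
f 67 69 65
f 66 72 68
f 70 66 69
f 70 72 66
f 68 72 67
f 71 69 67
f 67 72 71
f 71 70 69
f 72 70 71
f 74 73 77
f 74 77 75
f 75 77 78
f 75 78 76
f 77 73 79
f 77 79 78
f 78 79 80
f 78 80 76
f 79 73 81
f 79 81 80
f 80 81 82
f 80 82 76
f 81 73 83
f 81 83 82
f 82 83 84
f 82 84 76
f 83 73 85
f 83 85 84
f 84 85 86
f 84 86 76
f 85 73 87
f 85 87 86
f 86 87 88
f 86 88 76
f 87 73 89
f 87 89 88
f 88 89 90
f 88 90 76
f 89 73 91
f 89 91 90
f 90 91 92
f 90 92 76
f 91 73 74
f 91 74 92
f 92 74 75
f 92 75 76



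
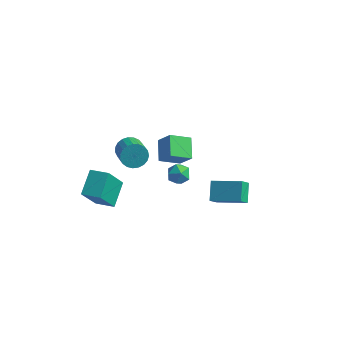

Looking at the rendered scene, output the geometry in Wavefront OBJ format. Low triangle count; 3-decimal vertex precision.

v 2.129 -0.29 -0.981
v 1.965 -0.827 -0.343
v 1.834 0.589 -0.318
v 1.67 0.052 0.321
v 3.71 -0.152 -0.461
v 3.546 -0.689 0.178
v 3.415 0.727 0.203
v 3.251 0.19 0.841
v -1.857 1.687 -1.166
v -2.346 2.734 -0.615
v -0.977 2.407 -1.754
v -1.465 3.454 -1.203
v -1.135 1.546 -0.257
v -1.623 2.593 0.294
v -0.254 2.266 -0.845
v -0.743 3.313 -0.294
v -1.206 3.064 -2.639
v -0.636 2.761 -2.359
v -1.484 2.079 -3.141
v -0.914 1.776 -2.861
v -1.45 1.968 -2.446
v -1.278 2.577 -2.136
v -0.842 2.263 -3.364
v -0.67 2.872 -3.054
v -0.411 2.266 -2.807
v -0.786 2.083 -2.24
v -1.334 2.757 -3.26
v -1.709 2.574 -2.693
v -2.491 -0.494 1.797
v -1.897 -0.269 1.459
v -1.195 -1.18 2.085
v -1.789 -1.406 2.423
v -1.897 -0.099 1.706
v -1.194 -1.01 2.331
v -1.999 0.003 1.968
v -1.296 -0.909 2.594
v -2.186 0.018 2.201
v -1.484 -0.894 2.827
v -2.427 -0.055 2.364
v -1.724 -0.967 2.99
v -2.678 -0.204 2.429
v -1.975 -1.116 3.055
v -2.897 -0.403 2.385
v -2.195 -1.315 3.011
v -3.046 -0.618 2.239
v -2.343 -1.53 2.865
v -3.099 -0.812 2.017
v -2.396 -1.723 2.643
v -3.047 -0.95 1.757
v -2.344 -1.862 2.382
v -2.899 -1.01 1.503
v -2.196 -1.922 2.129
v -2.68 -0.98 1.301
v -1.978 -1.892 1.927
v -2.429 -0.867 1.184
v -1.726 -1.779 1.81
v -2.188 -0.689 1.174
v -1.486 -1.601 1.799
v -2 -0.477 1.271
v -1.298 -1.389 1.897
v -4.28 -0.855 -3.393
v -4.615 -1.786 -1.725
v -4.386 0.469 -2.675
v -4.721 -0.462 -1.007
v -3.219 -0.878 -3.193
v -3.554 -1.809 -1.525
v -3.325 0.446 -2.475
v -3.66 -0.485 -0.807
f 2 4 1
f 5 2 1
f 1 4 3
f 3 5 1
f 2 8 4
f 6 2 5
f 6 8 2
f 4 8 3
f 7 5 3
f 3 8 7
f 7 6 5
f 8 6 7
f 10 12 9
f 13 10 9
f 9 12 11
f 11 13 9
f 10 16 12
f 14 10 13
f 14 16 10
f 12 16 11
f 15 13 11
f 11 16 15
f 15 14 13
f 16 14 15
f 17 28 22
f 17 22 18
f 17 18 24
f 17 24 27
f 17 27 28
f 18 22 26
f 22 28 21
f 28 27 19
f 27 24 23
f 24 18 25
f 20 26 21
f 20 21 19
f 20 19 23
f 20 23 25
f 20 25 26
f 21 26 22
f 19 21 28
f 23 19 27
f 25 23 24
f 26 25 18
f 30 29 33
f 30 33 31
f 31 33 34
f 31 34 32
f 33 29 35
f 33 35 34
f 34 35 36
f 34 36 32
f 35 29 37
f 35 37 36
f 36 37 38
f 36 38 32
f 37 29 39
f 37 39 38
f 38 39 40
f 38 40 32
f 39 29 41
f 39 41 40
f 40 41 42
f 40 42 32
f 41 29 43
f 41 43 42
f 42 43 44
f 42 44 32
f 43 29 45
f 43 45 44
f 44 45 46
f 44 46 32
f 45 29 47
f 45 47 46
f 46 47 48
f 46 48 32
f 47 29 49
f 47 49 48
f 48 49 50
f 48 50 32
f 49 29 51
f 49 51 50
f 50 51 52
f 50 52 32
f 51 29 53
f 51 53 52
f 52 53 54
f 52 54 32
f 53 29 55
f 53 55 54
f 54 55 56
f 54 56 32
f 55 29 57
f 55 57 56
f 56 57 58
f 56 58 32
f 57 29 59
f 57 59 58
f 58 59 60
f 58 60 32
f 59 29 30
f 59 30 60
f 60 30 31
f 60 31 32
f 62 64 61
f 65 62 61
f 61 64 63
f 63 65 61
f 62 68 64
f 66 62 65
f 66 68 62
f 64 68 63
f 67 65 63
f 63 68 67
f 67 66 65
f 68 66 67



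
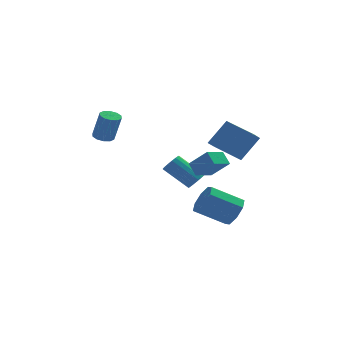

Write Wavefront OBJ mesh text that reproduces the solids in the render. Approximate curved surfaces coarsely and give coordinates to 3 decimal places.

v 3.679 -2.829 -2.59
v 4.212 -2.807 -1.674
v 2.353 -2.849 -0.593
v 1.821 -2.871 -1.51
v 4.035 -2.064 -1.949
v 2.177 -2.106 -0.868
v 3.65 -1.77 -2.599
v 1.792 -1.811 -1.518
v 3.282 -2.095 -3.244
v 1.424 -2.137 -2.164
v 3.147 -2.851 -3.507
v 1.288 -2.893 -2.426
v 3.323 -3.594 -3.232
v 1.465 -3.636 -2.151
v 3.708 -3.889 -2.582
v 1.85 -3.93 -1.501
v 4.076 -3.563 -1.936
v 2.218 -3.605 -0.856
v 3.775 -1.05 1.122
v 2.273 0.185 1.771
v 4.19 -0.234 0.53
v 2.688 1.001 1.179
v 4.892 -0.501 2.661
v 3.39 0.734 3.31
v 5.307 0.315 2.069
v 3.805 1.55 2.718
v 1.439 -2.871 0.366
v 1.078 -2.228 1.041
v 2.374 -1.978 0.015
v 2.013 -1.335 0.69
v 2.447 -3.485 1.49
v 2.086 -2.842 2.165
v 3.382 -2.592 1.139
v 3.021 -1.949 1.814
v 1.679 1.106 -1.667
v 2.167 1.33 -1.218
v 0.669 1.997 0.077
v 0.181 1.774 -0.373
v 2.114 1.595 -1.417
v 0.615 2.262 -0.122
v 1.96 1.747 -1.672
v 0.462 2.415 -0.378
v 1.743 1.753 -1.927
v 0.244 2.421 -0.632
v 1.511 1.611 -2.122
v 0.012 2.278 -0.828
v 1.317 1.353 -2.213
v -0.181 2.02 -0.919
v 1.207 1.039 -2.179
v -0.292 1.706 -0.885
v 1.204 0.74 -2.028
v -0.294 1.407 -0.733
v 1.311 0.525 -1.794
v -0.188 1.192 -0.499
v 1.502 0.443 -1.531
v 0.003 1.11 -0.236
v 1.733 0.513 -1.299
v 0.235 1.181 -0.004
v 1.952 0.72 -1.152
v 0.454 1.387 0.143
v 2.109 1.014 -1.123
v 0.61 1.682 0.172
v -3.798 3.429 1.193
v -3.155 3.267 1.003
v -2.698 2.93 2.837
v -3.342 3.091 3.027
v -3.168 3.686 1.083
v -2.711 3.348 2.917
v -3.421 4.006 1.205
v -2.964 3.669 3.039
v -3.819 4.106 1.323
v -3.362 3.768 3.157
v -4.209 3.947 1.391
v -3.752 3.61 3.225
v -4.442 3.59 1.383
v -3.985 3.253 3.217
v -4.429 3.172 1.303
v -3.972 2.834 3.137
v -4.176 2.851 1.181
v -3.719 2.514 3.015
v -3.778 2.752 1.063
v -3.321 2.414 2.897
v -3.388 2.91 0.995
v -2.931 2.573 2.829
f 2 1 5
f 2 5 3
f 3 5 6
f 3 6 4
f 5 1 7
f 5 7 6
f 6 7 8
f 6 8 4
f 7 1 9
f 7 9 8
f 8 9 10
f 8 10 4
f 9 1 11
f 9 11 10
f 10 11 12
f 10 12 4
f 11 1 13
f 11 13 12
f 12 13 14
f 12 14 4
f 13 1 15
f 13 15 14
f 14 15 16
f 14 16 4
f 15 1 17
f 15 17 16
f 16 17 18
f 16 18 4
f 17 1 2
f 17 2 18
f 18 2 3
f 18 3 4
f 20 22 19
f 23 20 19
f 19 22 21
f 21 23 19
f 20 26 22
f 24 20 23
f 24 26 20
f 22 26 21
f 25 23 21
f 21 26 25
f 25 24 23
f 26 24 25
f 28 30 27
f 31 28 27
f 27 30 29
f 29 31 27
f 28 34 30
f 32 28 31
f 32 34 28
f 30 34 29
f 33 31 29
f 29 34 33
f 33 32 31
f 34 32 33
f 36 35 39
f 36 39 37
f 37 39 40
f 37 40 38
f 39 35 41
f 39 41 40
f 40 41 42
f 40 42 38
f 41 35 43
f 41 43 42
f 42 43 44
f 42 44 38
f 43 35 45
f 43 45 44
f 44 45 46
f 44 46 38
f 45 35 47
f 45 47 46
f 46 47 48
f 46 48 38
f 47 35 49
f 47 49 48
f 48 49 50
f 48 50 38
f 49 35 51
f 49 51 50
f 50 51 52
f 50 52 38
f 51 35 53
f 51 53 52
f 52 53 54
f 52 54 38
f 53 35 55
f 53 55 54
f 54 55 56
f 54 56 38
f 55 35 57
f 55 57 56
f 56 57 58
f 56 58 38
f 57 35 59
f 57 59 58
f 58 59 60
f 58 60 38
f 59 35 61
f 59 61 60
f 60 61 62
f 60 62 38
f 61 35 36
f 61 36 62
f 62 36 37
f 62 37 38
f 64 63 67
f 64 67 65
f 65 67 68
f 65 68 66
f 67 63 69
f 67 69 68
f 68 69 70
f 68 70 66
f 69 63 71
f 69 71 70
f 70 71 72
f 70 72 66
f 71 63 73
f 71 73 72
f 72 73 74
f 72 74 66
f 73 63 75
f 73 75 74
f 74 75 76
f 74 76 66
f 75 63 77
f 75 77 76
f 76 77 78
f 76 78 66
f 77 63 79
f 77 79 78
f 78 79 80
f 78 80 66
f 79 63 81
f 79 81 80
f 80 81 82
f 80 82 66
f 81 63 83
f 81 83 82
f 82 83 84
f 82 84 66
f 83 63 64
f 83 64 84
f 84 64 65
f 84 65 66



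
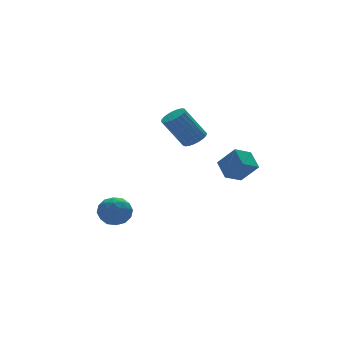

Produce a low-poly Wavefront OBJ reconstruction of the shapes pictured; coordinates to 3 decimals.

v 2.364 -3.844 -0.606
v 1.232 -4 -0.075
v 2.526 -2.702 0.077
v 1.394 -2.858 0.607
v 3.026 -4.642 0.573
v 1.894 -4.798 1.103
v 3.188 -3.5 1.255
v 2.056 -3.656 1.786
v -4.24 0.675 -2.914
v -3.51 1.212 -3.489
v -3.41 -0.812 -3.251
v -2.68 -0.275 -3.826
v -2.721 -0.152 -2.761
v -3.234 0.767 -2.553
v -3.686 -0.367 -4.187
v -4.199 0.552 -3.979
v -3.168 0.568 -4.275
v -2.572 0.701 -3.394
v -4.348 -0.301 -3.346
v -3.752 -0.168 -2.465
v -3.948 1.074 -3.172
v -2.972 -0.674 -3.568
v -2.996 -0.601 -2.942
v -2.568 -0.286 -3.28
v -3.785 0.812 -2.622
v -3.357 1.128 -2.959
v -2.893 0.326 -2.532
v -3.563 -0.728 -3.781
v -3.135 -0.412 -4.118
v -4.352 0.686 -3.46
v -3.924 1.001 -3.798
v -4.027 0.074 -4.208
v -3.318 1.011 -3.972
v -2.83 0.138 -4.17
v -3.421 0.083 -4.383
v -3.723 0.623 -4.26
v -2.968 1.089 -3.454
v -2.48 0.216 -3.652
v -2.504 0.288 -3.026
v -2.805 0.828 -2.904
v -2.766 0.711 -3.916
v -4.44 0.184 -3.088
v -3.952 -0.689 -3.286
v -4.115 -0.428 -3.836
v -4.416 0.112 -3.714
v -4.09 0.262 -2.57
v -3.602 -0.611 -2.768
v -3.197 -0.223 -2.48
v -3.499 0.317 -2.357
v -4.154 -0.311 -2.824
v -0.016 -2.823 2.687
v 0.561 -3.147 3.118
v -0.507 -2.622 4.944
v -1.084 -2.297 4.513
v 0.664 -2.836 3.089
v -0.404 -2.311 4.915
v 0.649 -2.523 2.99
v -0.419 -1.998 4.816
v 0.52 -2.262 2.839
v -0.549 -1.737 4.665
v 0.297 -2.098 2.662
v -0.771 -1.573 4.488
v 0.021 -2.059 2.489
v -1.047 -1.533 4.315
v -0.262 -2.152 2.35
v -1.33 -1.627 4.176
v -0.502 -2.361 2.269
v -1.571 -1.836 4.096
v -0.659 -2.65 2.261
v -1.727 -2.124 4.087
v -0.704 -2.969 2.327
v -1.772 -2.443 4.153
v -0.63 -3.262 2.454
v -1.698 -2.737 4.28
v -0.45 -3.48 2.622
v -1.518 -2.954 4.448
v -0.195 -3.584 2.801
v -1.263 -3.058 4.627
v 0.091 -3.556 2.96
v -0.977 -3.031 4.787
v 0.359 -3.402 3.072
v -0.71 -2.876 4.899
f 2 4 1
f 5 2 1
f 1 4 3
f 3 5 1
f 2 8 4
f 6 2 5
f 6 8 2
f 4 8 3
f 7 5 3
f 3 8 7
f 7 6 5
f 8 6 7
f 9 46 25
f 46 20 49
f 25 49 14
f 46 49 25
f 9 25 21
f 25 14 26
f 21 26 10
f 25 26 21
f 9 21 30
f 21 10 31
f 30 31 16
f 21 31 30
f 9 30 42
f 30 16 45
f 42 45 19
f 30 45 42
f 9 42 46
f 42 19 50
f 46 50 20
f 42 50 46
f 10 26 37
f 26 14 40
f 37 40 18
f 26 40 37
f 14 49 27
f 49 20 48
f 27 48 13
f 49 48 27
f 20 50 47
f 50 19 43
f 47 43 11
f 50 43 47
f 19 45 44
f 45 16 32
f 44 32 15
f 45 32 44
f 16 31 36
f 31 10 33
f 36 33 17
f 31 33 36
f 12 38 24
f 38 18 39
f 24 39 13
f 38 39 24
f 12 24 22
f 24 13 23
f 22 23 11
f 24 23 22
f 12 22 29
f 22 11 28
f 29 28 15
f 22 28 29
f 12 29 34
f 29 15 35
f 34 35 17
f 29 35 34
f 12 34 38
f 34 17 41
f 38 41 18
f 34 41 38
f 13 39 27
f 39 18 40
f 27 40 14
f 39 40 27
f 11 23 47
f 23 13 48
f 47 48 20
f 23 48 47
f 15 28 44
f 28 11 43
f 44 43 19
f 28 43 44
f 17 35 36
f 35 15 32
f 36 32 16
f 35 32 36
f 18 41 37
f 41 17 33
f 37 33 10
f 41 33 37
f 52 51 55
f 52 55 53
f 53 55 56
f 53 56 54
f 55 51 57
f 55 57 56
f 56 57 58
f 56 58 54
f 57 51 59
f 57 59 58
f 58 59 60
f 58 60 54
f 59 51 61
f 59 61 60
f 60 61 62
f 60 62 54
f 61 51 63
f 61 63 62
f 62 63 64
f 62 64 54
f 63 51 65
f 63 65 64
f 64 65 66
f 64 66 54
f 65 51 67
f 65 67 66
f 66 67 68
f 66 68 54
f 67 51 69
f 67 69 68
f 68 69 70
f 68 70 54
f 69 51 71
f 69 71 70
f 70 71 72
f 70 72 54
f 71 51 73
f 71 73 72
f 72 73 74
f 72 74 54
f 73 51 75
f 73 75 74
f 74 75 76
f 74 76 54
f 75 51 77
f 75 77 76
f 76 77 78
f 76 78 54
f 77 51 79
f 77 79 78
f 78 79 80
f 78 80 54
f 79 51 81
f 79 81 80
f 80 81 82
f 80 82 54
f 81 51 52
f 81 52 82
f 82 52 53
f 82 53 54



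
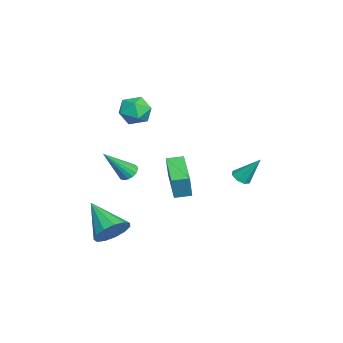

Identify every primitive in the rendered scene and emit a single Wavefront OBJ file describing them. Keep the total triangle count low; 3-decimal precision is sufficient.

v 2.641 -0.598 -0.637
v 2.985 -0.681 0.614
v 2.495 0.193 -0.544
v 2.839 0.111 0.707
v 4.441 -0.211 -1.107
v 4.785 -0.293 0.144
v 4.295 0.581 -1.014
v 4.639 0.498 0.237
v -1.447 -2.807 -2.625
v -0.923 -2.757 -2.816
v -0.773 -3.933 -1.075
v -0.951 -2.547 -2.651
v -1.094 -2.397 -2.481
v -1.317 -2.341 -2.343
v -1.569 -2.392 -2.27
v -1.794 -2.538 -2.278
v -1.939 -2.746 -2.366
v -1.971 -2.967 -2.513
v -1.883 -3.152 -2.686
v -1.695 -3.259 -2.844
v -1.45 -3.261 -2.953
v -1.204 -3.16 -2.986
v -1.014 -2.978 -2.937
v -0.172 -1.761 1.461
v 0.5 -2.127 1.943
v -1.14 -2.593 2.177
v -0.468 -2.959 2.659
v -0.696 -2.094 2.786
v -0.098 -1.579 2.344
v -0.542 -3.141 1.776
v 0.056 -2.626 1.334
v 0.271 -2.98 2.138
v 0.176 -2.333 2.762
v -0.816 -2.387 1.358
v -0.911 -1.74 1.982
v 3.558 -3.07 -3.917
v 4.273 -3.364 -3.365
v 2.222 -4.19 -2.783
v 4.086 -2.915 -3.143
v 3.731 -2.515 -3.166
v 3.321 -2.291 -3.428
v 2.986 -2.315 -3.845
v 2.833 -2.578 -4.285
v 2.91 -2.998 -4.609
v 3.193 -3.441 -4.713
v 3.592 -3.766 -4.564
v 3.979 -3.87 -4.21
v 4.234 -3.72 -3.763
v -2.426 2.527 -3.274
v -1.909 2.346 -3.222
v -2.234 3.453 -1.946
v -1.936 2.692 -3.46
v -2.249 2.942 -3.589
v -2.666 2.948 -3.533
v -2.943 2.708 -3.325
v -2.916 2.362 -3.087
v -2.603 2.112 -2.959
v -2.186 2.106 -3.014
f 2 4 1
f 5 2 1
f 1 4 3
f 3 5 1
f 2 8 4
f 6 2 5
f 6 8 2
f 4 8 3
f 7 5 3
f 3 8 7
f 7 6 5
f 8 6 7
f 10 9 12
f 10 12 11
f 12 9 13
f 12 13 11
f 13 9 14
f 13 14 11
f 14 9 15
f 14 15 11
f 15 9 16
f 15 16 11
f 16 9 17
f 16 17 11
f 17 9 18
f 17 18 11
f 18 9 19
f 18 19 11
f 19 9 20
f 19 20 11
f 20 9 21
f 20 21 11
f 21 9 22
f 21 22 11
f 22 9 23
f 22 23 11
f 23 9 10
f 23 10 11
f 24 35 29
f 24 29 25
f 24 25 31
f 24 31 34
f 24 34 35
f 25 29 33
f 29 35 28
f 35 34 26
f 34 31 30
f 31 25 32
f 27 33 28
f 27 28 26
f 27 26 30
f 27 30 32
f 27 32 33
f 28 33 29
f 26 28 35
f 30 26 34
f 32 30 31
f 33 32 25
f 37 36 39
f 37 39 38
f 39 36 40
f 39 40 38
f 40 36 41
f 40 41 38
f 41 36 42
f 41 42 38
f 42 36 43
f 42 43 38
f 43 36 44
f 43 44 38
f 44 36 45
f 44 45 38
f 45 36 46
f 45 46 38
f 46 36 47
f 46 47 38
f 47 36 48
f 47 48 38
f 48 36 37
f 48 37 38
f 50 49 52
f 50 52 51
f 52 49 53
f 52 53 51
f 53 49 54
f 53 54 51
f 54 49 55
f 54 55 51
f 55 49 56
f 55 56 51
f 56 49 57
f 56 57 51
f 57 49 58
f 57 58 51
f 58 49 50
f 58 50 51



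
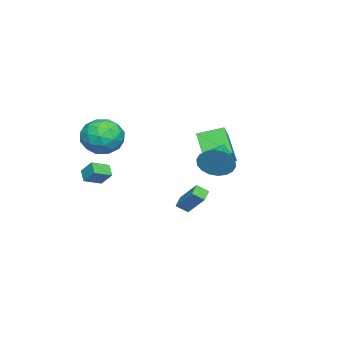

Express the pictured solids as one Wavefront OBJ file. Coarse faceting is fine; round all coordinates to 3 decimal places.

v 1.843 -1.36 3.461
v 2.976 -1.018 3.868
v 2.584 -3.162 2.912
v 3.717 -2.82 3.319
v 2.791 -3.016 4.137
v 2.333 -1.902 4.477
v 3.227 -2.278 2.303
v 2.769 -1.164 2.643
v 3.831 -1.585 3.152
v 3.562 -2.042 4.286
v 1.998 -2.138 2.494
v 1.729 -2.595 3.628
v 2.345 -1.031 3.713
v 3.215 -3.149 3.067
v 2.671 -3.264 3.548
v 3.337 -3.064 3.787
v 1.967 -1.55 4.071
v 2.633 -1.349 4.31
v 2.524 -2.524 4.468
v 2.927 -2.831 2.47
v 3.593 -2.63 2.709
v 2.223 -1.116 2.993
v 2.889 -0.916 3.232
v 3.036 -1.656 2.312
v 3.513 -1.163 3.531
v 3.949 -2.223 3.208
v 3.66 -1.904 2.611
v 3.391 -1.249 2.811
v 3.355 -1.431 4.197
v 3.79 -2.491 3.875
v 3.246 -2.606 4.356
v 2.977 -1.951 4.555
v 3.857 -1.765 3.777
v 1.77 -1.689 2.905
v 2.205 -2.749 2.583
v 2.583 -2.229 2.225
v 2.314 -1.574 2.424
v 1.611 -1.957 3.572
v 2.047 -3.017 3.249
v 2.169 -2.931 3.969
v 1.9 -2.276 4.169
v 1.703 -2.415 3.003
v -2.992 0.077 -2.738
v -2.384 1.234 -1.442
v -3.223 0.715 -3.198
v -2.616 1.871 -1.902
v -2.244 0.089 -3.098
v -1.637 1.245 -1.802
v -2.476 0.726 -3.558
v -1.868 1.883 -2.262
v -4.378 0.763 1.09
v -3.583 0.785 1.949
v -4.913 2.188 1.548
v -4.118 2.211 2.407
v -2.982 1.709 -0.227
v -2.187 1.732 0.632
v -3.517 3.135 0.231
v -2.722 3.157 1.09
v 2.809 4.097 2.282
v 3.118 3.667 3.154
v 0.751 3.823 2.878
v 3.091 4.107 3.262
v 3.008 4.545 3.177
v 2.886 4.894 2.914
v 2.748 5.085 2.526
v 2.623 5.081 2.09
v 2.534 4.881 1.691
v 2.5 4.526 1.41
v 2.527 4.086 1.302
v 2.61 3.649 1.388
v 2.732 3.299 1.651
v 2.87 3.108 2.039
v 2.996 3.113 2.475
v 3.084 3.312 2.873
v 2.142 -3.577 0.574
v 2.365 -2.88 1.327
v 1.334 -2.914 0.199
v 1.557 -2.217 0.952
v 2.683 -3.203 0.068
v 2.906 -2.506 0.821
v 1.875 -2.54 -0.307
v 2.098 -1.843 0.446
f 1 38 17
f 38 12 41
f 17 41 6
f 38 41 17
f 1 17 13
f 17 6 18
f 13 18 2
f 17 18 13
f 1 13 22
f 13 2 23
f 22 23 8
f 13 23 22
f 1 22 34
f 22 8 37
f 34 37 11
f 22 37 34
f 1 34 38
f 34 11 42
f 38 42 12
f 34 42 38
f 2 18 29
f 18 6 32
f 29 32 10
f 18 32 29
f 6 41 19
f 41 12 40
f 19 40 5
f 41 40 19
f 12 42 39
f 42 11 35
f 39 35 3
f 42 35 39
f 11 37 36
f 37 8 24
f 36 24 7
f 37 24 36
f 8 23 28
f 23 2 25
f 28 25 9
f 23 25 28
f 4 30 16
f 30 10 31
f 16 31 5
f 30 31 16
f 4 16 14
f 16 5 15
f 14 15 3
f 16 15 14
f 4 14 21
f 14 3 20
f 21 20 7
f 14 20 21
f 4 21 26
f 21 7 27
f 26 27 9
f 21 27 26
f 4 26 30
f 26 9 33
f 30 33 10
f 26 33 30
f 5 31 19
f 31 10 32
f 19 32 6
f 31 32 19
f 3 15 39
f 15 5 40
f 39 40 12
f 15 40 39
f 7 20 36
f 20 3 35
f 36 35 11
f 20 35 36
f 9 27 28
f 27 7 24
f 28 24 8
f 27 24 28
f 10 33 29
f 33 9 25
f 29 25 2
f 33 25 29
f 44 46 43
f 47 44 43
f 43 46 45
f 45 47 43
f 44 50 46
f 48 44 47
f 48 50 44
f 46 50 45
f 49 47 45
f 45 50 49
f 49 48 47
f 50 48 49
f 52 54 51
f 55 52 51
f 51 54 53
f 53 55 51
f 52 58 54
f 56 52 55
f 56 58 52
f 54 58 53
f 57 55 53
f 53 58 57
f 57 56 55
f 58 56 57
f 60 59 62
f 60 62 61
f 62 59 63
f 62 63 61
f 63 59 64
f 63 64 61
f 64 59 65
f 64 65 61
f 65 59 66
f 65 66 61
f 66 59 67
f 66 67 61
f 67 59 68
f 67 68 61
f 68 59 69
f 68 69 61
f 69 59 70
f 69 70 61
f 70 59 71
f 70 71 61
f 71 59 72
f 71 72 61
f 72 59 73
f 72 73 61
f 73 59 74
f 73 74 61
f 74 59 60
f 74 60 61
f 76 78 75
f 79 76 75
f 75 78 77
f 77 79 75
f 76 82 78
f 80 76 79
f 80 82 76
f 78 82 77
f 81 79 77
f 77 82 81
f 81 80 79
f 82 80 81

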